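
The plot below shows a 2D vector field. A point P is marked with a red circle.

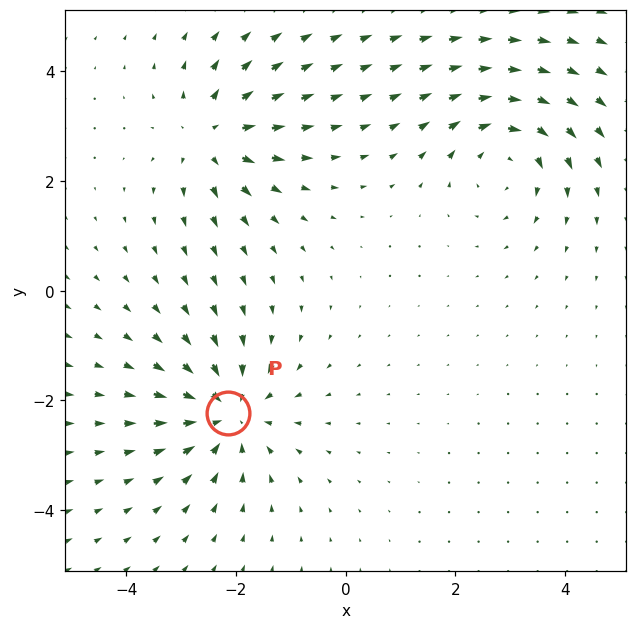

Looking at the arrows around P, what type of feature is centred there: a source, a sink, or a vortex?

At P (-2.1, -2.2) the arrows converge inward. Divergence about -4, curl ≈0 — negative divergence with near-zero curl is a sink.

sink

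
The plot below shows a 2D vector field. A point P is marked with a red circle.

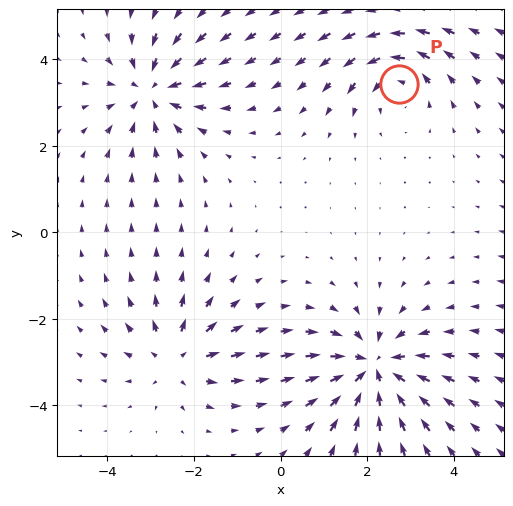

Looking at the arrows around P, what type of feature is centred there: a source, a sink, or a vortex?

At P (2.7, 3.4) the arrows circulate counterclockwise. Divergence ≈0, curl about +4 — near-zero divergence with nonzero curl is a vortex.

vortex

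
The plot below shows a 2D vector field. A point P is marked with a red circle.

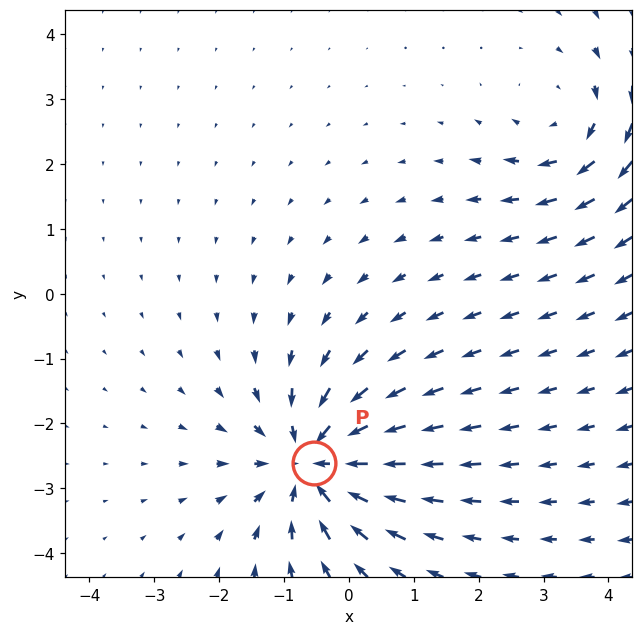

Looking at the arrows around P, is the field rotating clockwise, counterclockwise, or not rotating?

not rotating

Near P at (-0.5, -2.6) the arrows show no circulation. The curl there is ≈0.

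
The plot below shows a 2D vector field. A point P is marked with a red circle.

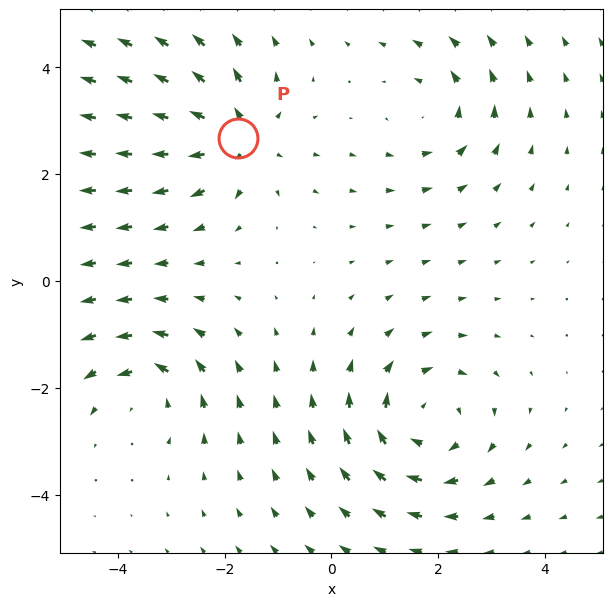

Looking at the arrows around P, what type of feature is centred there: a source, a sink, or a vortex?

At P (-1.7, 2.7) the arrows spread outward. Divergence about +4, curl ≈0 — positive divergence with near-zero curl is a source.

source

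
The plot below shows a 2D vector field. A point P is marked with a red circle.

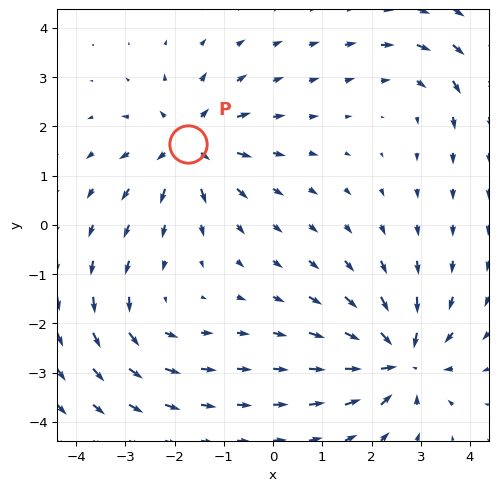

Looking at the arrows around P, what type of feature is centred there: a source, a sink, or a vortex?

source

At P (-1.7, 1.6) the arrows spread outward. Divergence about +5, curl ≈0 — positive divergence with near-zero curl is a source.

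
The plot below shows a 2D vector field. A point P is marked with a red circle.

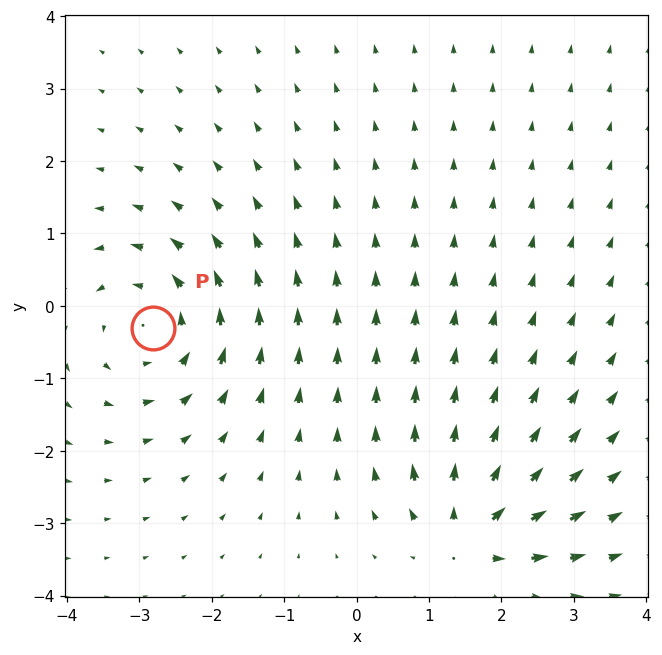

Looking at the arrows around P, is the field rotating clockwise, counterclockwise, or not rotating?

counterclockwise

Near P at (-2.8, -0.3) the arrows circulate counterclockwise. The curl (z-component) there is about +4; positive curl means counterclockwise rotation.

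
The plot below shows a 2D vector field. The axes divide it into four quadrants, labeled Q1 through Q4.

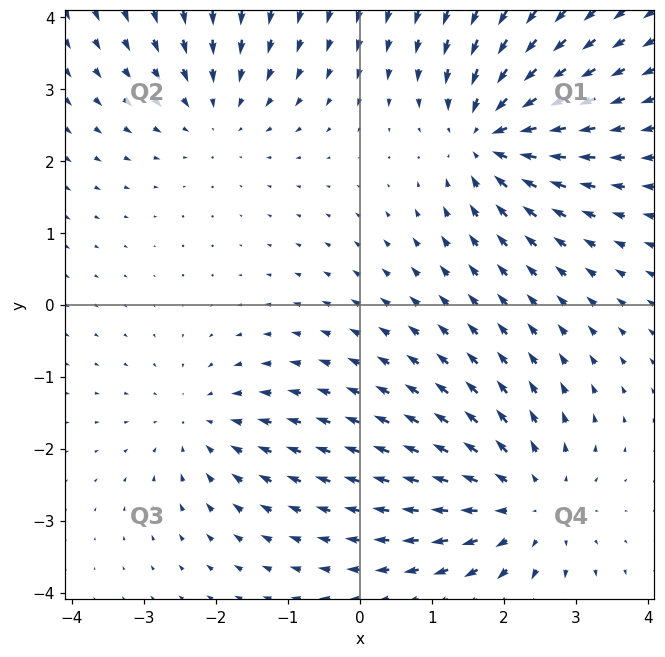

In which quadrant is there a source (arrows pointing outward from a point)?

Q4

The source sits at approximately (2.3, -2.8), which lies in quadrant Q4. The divergence there is about +4, positive as expected for a source.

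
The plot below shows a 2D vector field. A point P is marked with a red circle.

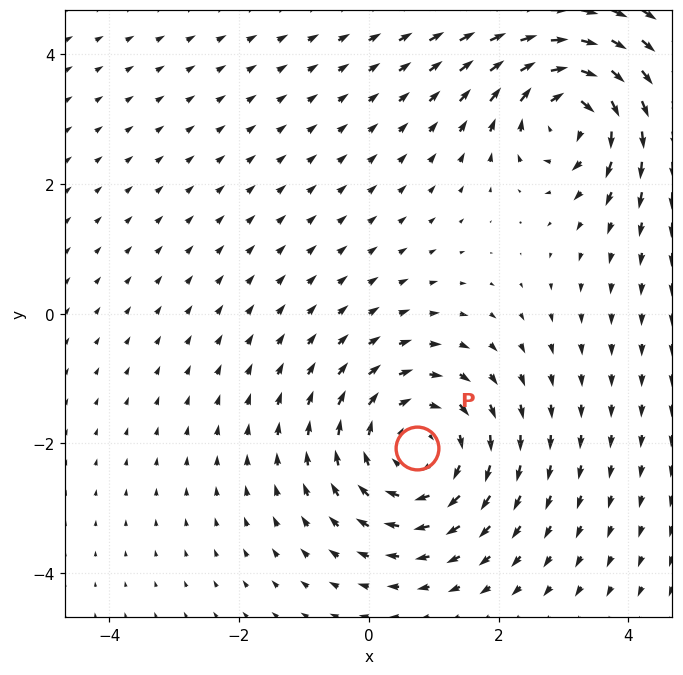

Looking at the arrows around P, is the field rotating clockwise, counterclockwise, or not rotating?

clockwise

Near P at (0.7, -2.1) the arrows circulate clockwise. The curl (z-component) there is about -3; negative curl means clockwise rotation.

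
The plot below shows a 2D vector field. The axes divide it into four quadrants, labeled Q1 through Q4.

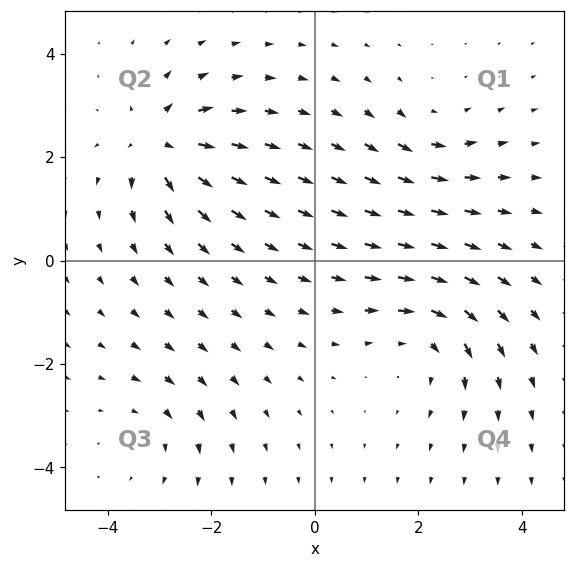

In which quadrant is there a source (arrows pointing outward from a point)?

The source sits at approximately (-3.0, 2.3), which lies in quadrant Q2. The divergence there is about +6, positive as expected for a source.

Q2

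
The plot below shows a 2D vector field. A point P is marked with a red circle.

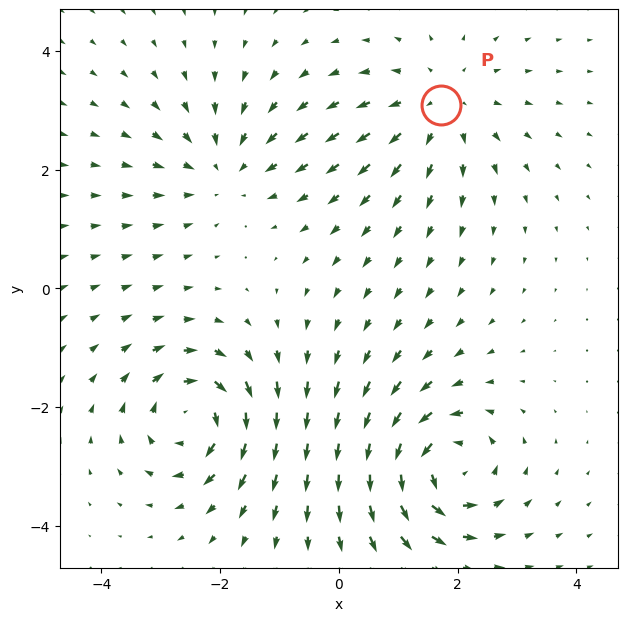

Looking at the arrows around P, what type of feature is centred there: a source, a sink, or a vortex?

source

At P (1.7, 3.1) the arrows spread outward. Divergence about +3, curl ≈0 — positive divergence with near-zero curl is a source.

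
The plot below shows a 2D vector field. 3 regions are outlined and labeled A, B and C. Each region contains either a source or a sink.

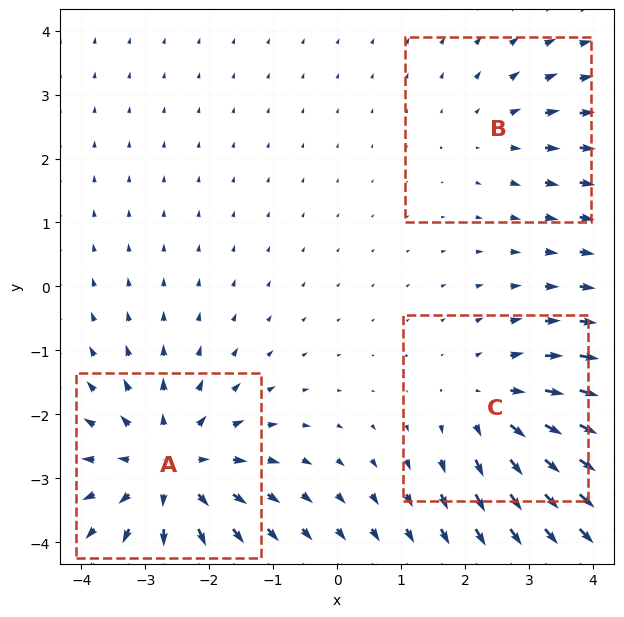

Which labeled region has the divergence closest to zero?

Divergence at each region's feature centre — A: about +4, B: about +2, C: about +3. Region B is closest to zero.

B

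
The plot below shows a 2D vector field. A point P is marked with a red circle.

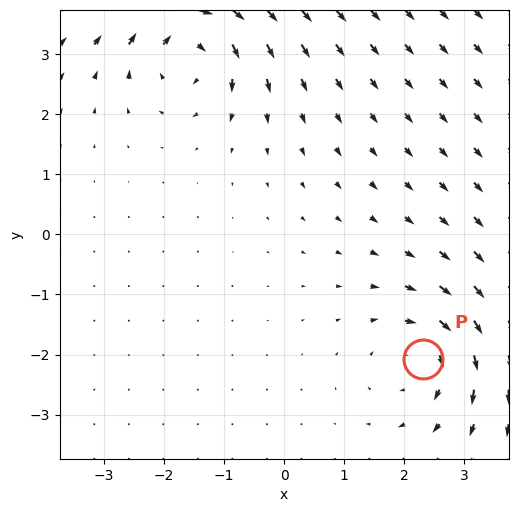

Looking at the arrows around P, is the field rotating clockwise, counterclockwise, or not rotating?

clockwise

Near P at (2.3, -2.1) the arrows circulate clockwise. The curl (z-component) there is about -4; negative curl means clockwise rotation.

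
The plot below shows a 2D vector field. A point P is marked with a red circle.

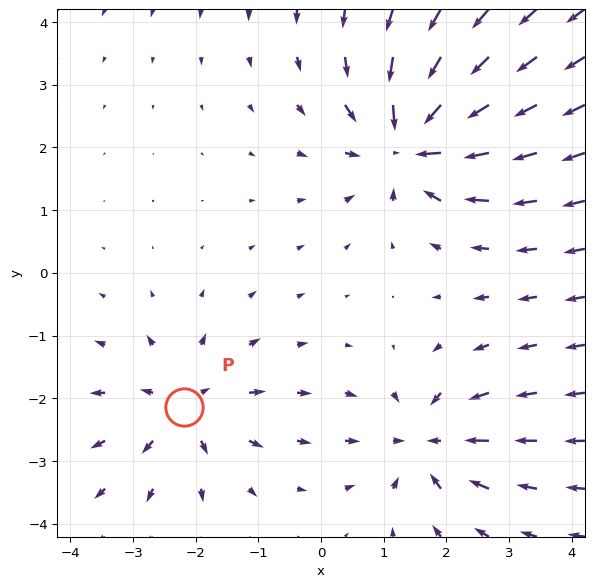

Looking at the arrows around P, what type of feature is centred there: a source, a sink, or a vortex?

At P (-2.2, -2.1) the arrows spread outward. Divergence about +3, curl ≈0 — positive divergence with near-zero curl is a source.

source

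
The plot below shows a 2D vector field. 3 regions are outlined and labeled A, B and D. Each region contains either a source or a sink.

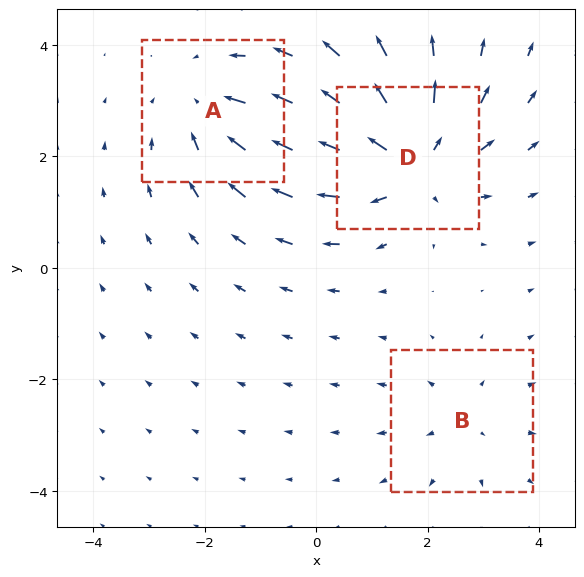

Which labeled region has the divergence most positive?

Divergence at each region's feature centre — A: about -3, B: about +2, D: about +4. Region D is most positive.

D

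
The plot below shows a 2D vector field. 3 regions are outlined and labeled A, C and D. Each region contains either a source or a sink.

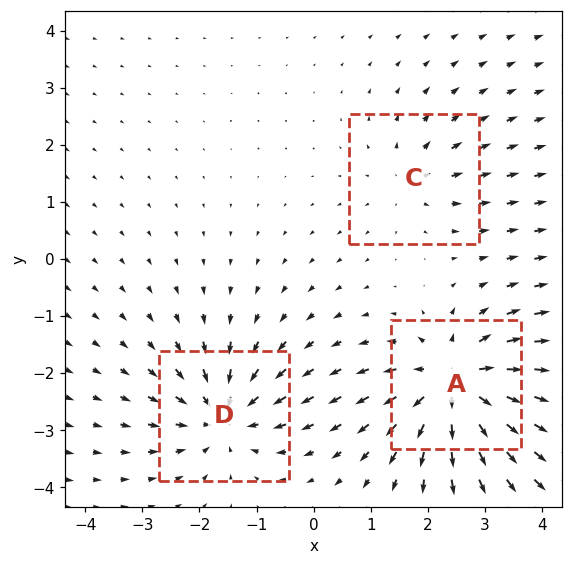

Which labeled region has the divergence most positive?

A

Divergence at each region's feature centre — A: about +6, C: about +2, D: about -4. Region A is most positive.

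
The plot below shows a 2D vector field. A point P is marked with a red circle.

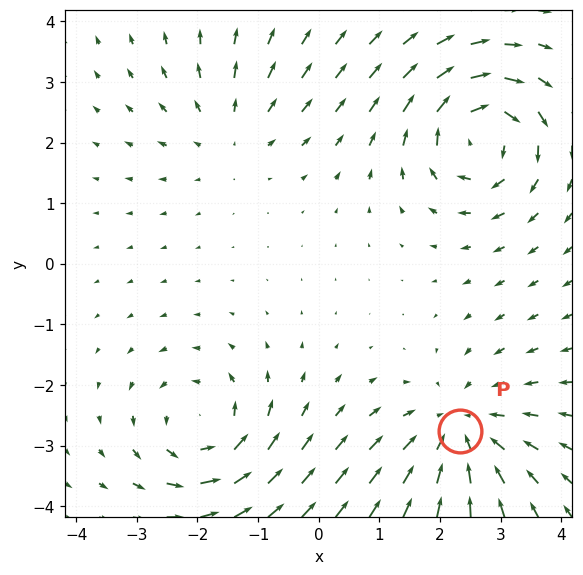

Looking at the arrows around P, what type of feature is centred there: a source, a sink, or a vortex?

sink

At P (2.3, -2.8) the arrows converge inward. Divergence about -4, curl ≈0 — negative divergence with near-zero curl is a sink.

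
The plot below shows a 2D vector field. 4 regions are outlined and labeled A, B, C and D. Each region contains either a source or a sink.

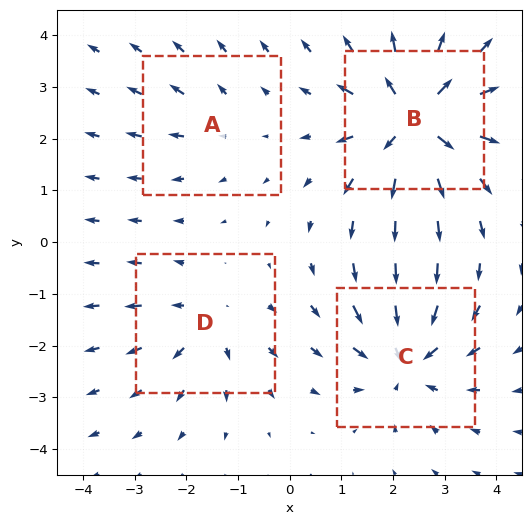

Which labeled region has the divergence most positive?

B

Divergence at each region's feature centre — A: about +2, B: about +7, C: about -5, D: about +3. Region B is most positive.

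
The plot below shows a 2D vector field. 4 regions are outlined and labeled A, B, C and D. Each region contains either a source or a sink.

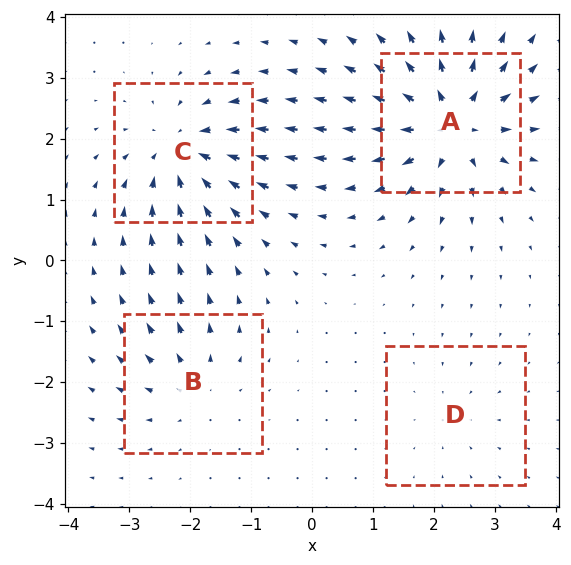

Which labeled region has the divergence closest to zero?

D

Divergence at each region's feature centre — A: about +8, B: about +4, C: about -6, D: about -2. Region D is closest to zero.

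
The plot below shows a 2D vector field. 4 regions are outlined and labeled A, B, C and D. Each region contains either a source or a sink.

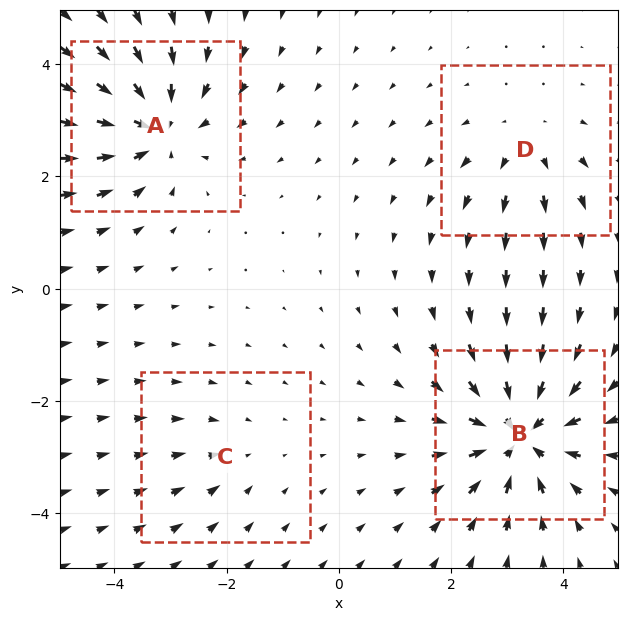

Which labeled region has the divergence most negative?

Divergence at each region's feature centre — A: about -6, B: about -7, C: about -2, D: about +3. Region B is most negative.

B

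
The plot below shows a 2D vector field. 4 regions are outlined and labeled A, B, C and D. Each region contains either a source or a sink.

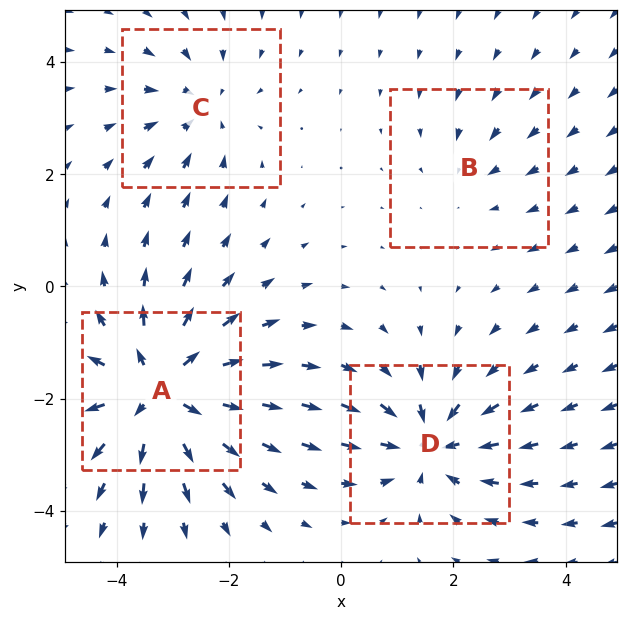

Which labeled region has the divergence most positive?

Divergence at each region's feature centre — A: about +7, B: about -2, C: about -3, D: about -5. Region A is most positive.

A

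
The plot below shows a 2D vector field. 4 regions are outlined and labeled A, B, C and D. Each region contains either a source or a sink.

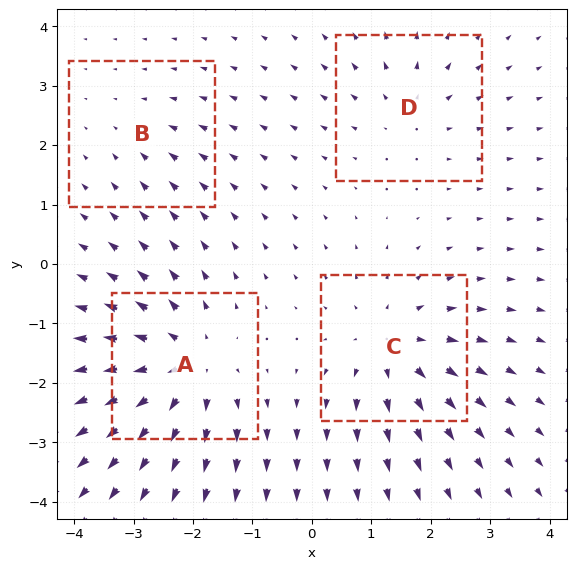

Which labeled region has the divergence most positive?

Divergence at each region's feature centre — A: about +6, B: about -2, C: about +5, D: about +3. Region A is most positive.

A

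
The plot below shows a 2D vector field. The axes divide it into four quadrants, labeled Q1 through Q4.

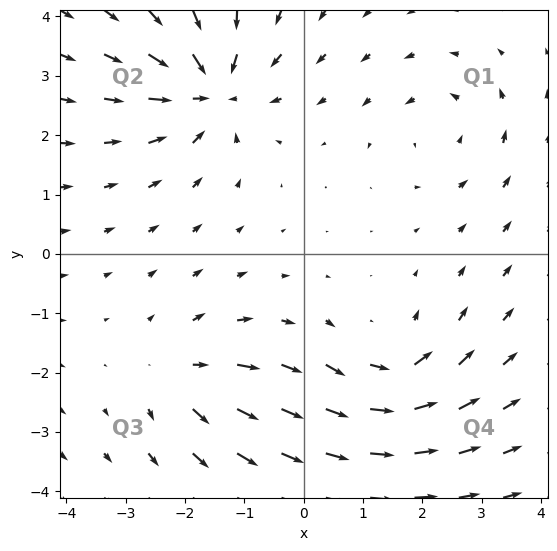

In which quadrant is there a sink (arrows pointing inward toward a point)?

Q2

The sink sits at approximately (-1.6, 2.8), which lies in quadrant Q2. The divergence there is about -5, negative as expected for a sink.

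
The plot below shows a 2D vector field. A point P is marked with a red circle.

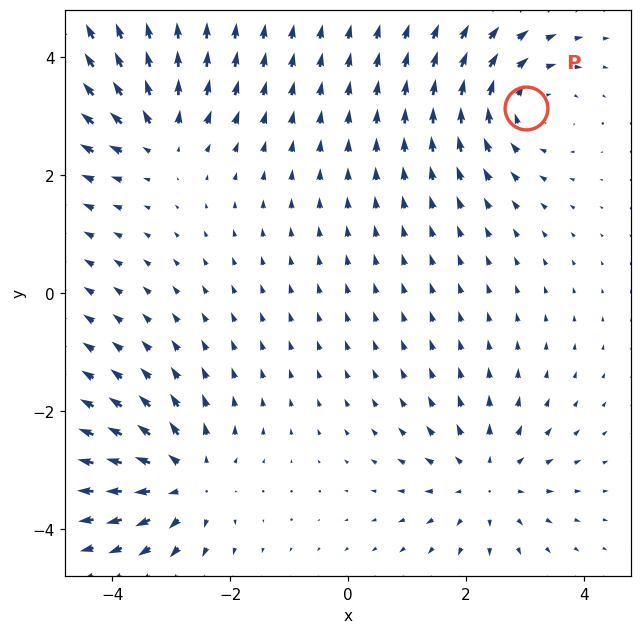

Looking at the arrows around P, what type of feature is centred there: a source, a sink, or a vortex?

At P (3.0, 3.1) the arrows circulate clockwise. Divergence ≈0, curl about -5 — near-zero divergence with nonzero curl is a vortex.

vortex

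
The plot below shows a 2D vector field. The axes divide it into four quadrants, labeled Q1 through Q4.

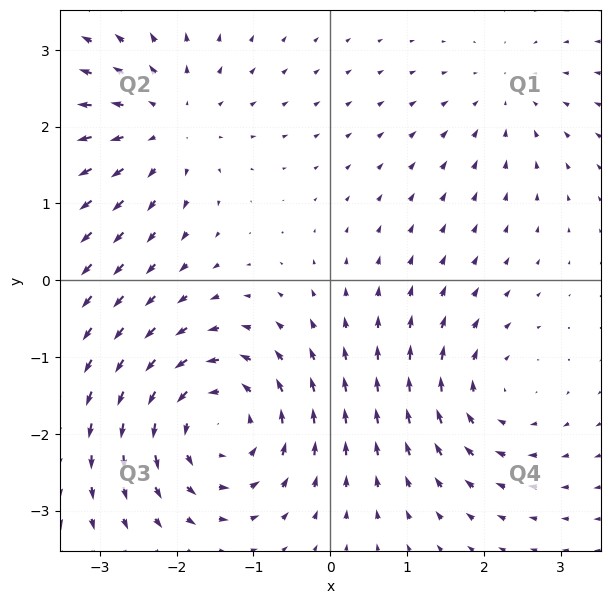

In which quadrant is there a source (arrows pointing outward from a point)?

Q2

The source sits at approximately (-2.1, 2.0), which lies in quadrant Q2. The divergence there is about +4, positive as expected for a source.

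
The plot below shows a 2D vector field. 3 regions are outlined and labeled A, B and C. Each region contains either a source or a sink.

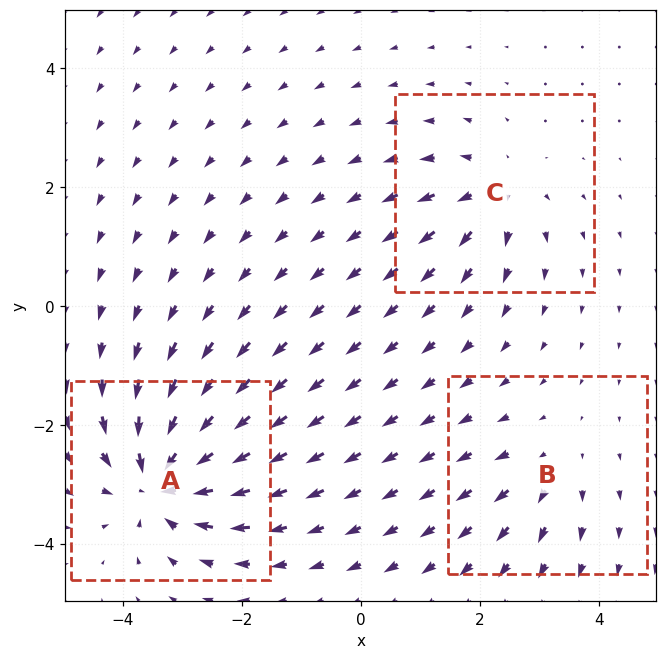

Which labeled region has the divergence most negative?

A

Divergence at each region's feature centre — A: about -6, B: about +2, C: about +4. Region A is most negative.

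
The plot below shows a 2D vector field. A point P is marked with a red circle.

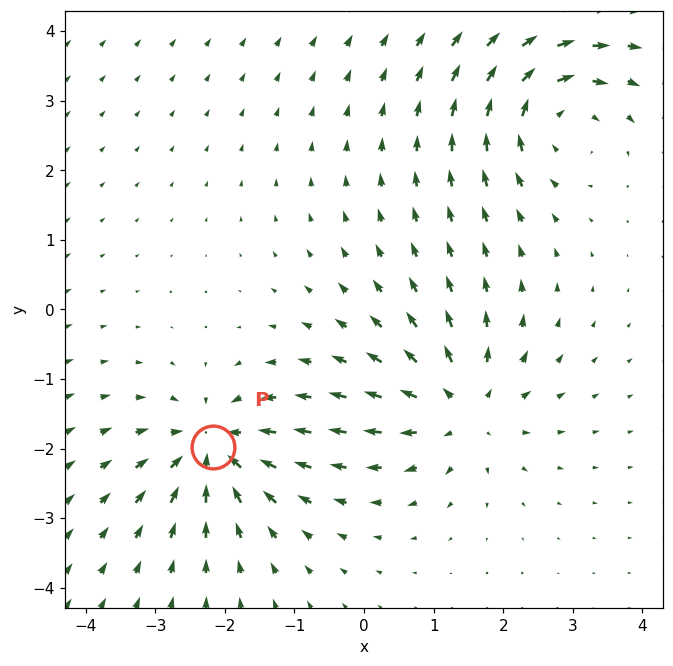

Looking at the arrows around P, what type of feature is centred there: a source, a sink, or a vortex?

At P (-2.2, -2.0) the arrows converge inward. Divergence about -5, curl ≈0 — negative divergence with near-zero curl is a sink.

sink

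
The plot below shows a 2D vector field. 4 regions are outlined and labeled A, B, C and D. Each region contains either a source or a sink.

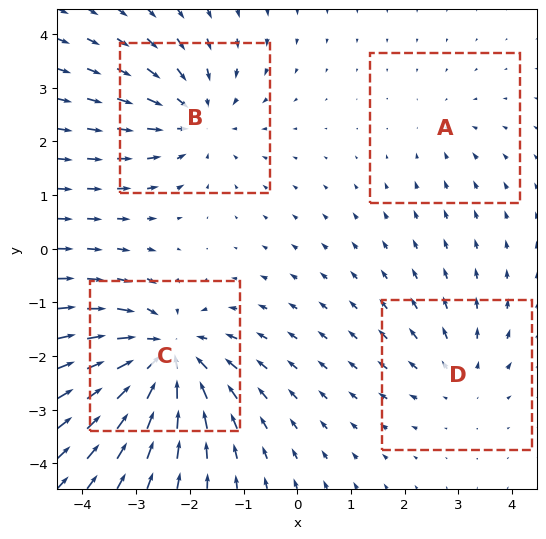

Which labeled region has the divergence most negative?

C

Divergence at each region's feature centre — A: about -2, B: about -4, C: about -7, D: about +3. Region C is most negative.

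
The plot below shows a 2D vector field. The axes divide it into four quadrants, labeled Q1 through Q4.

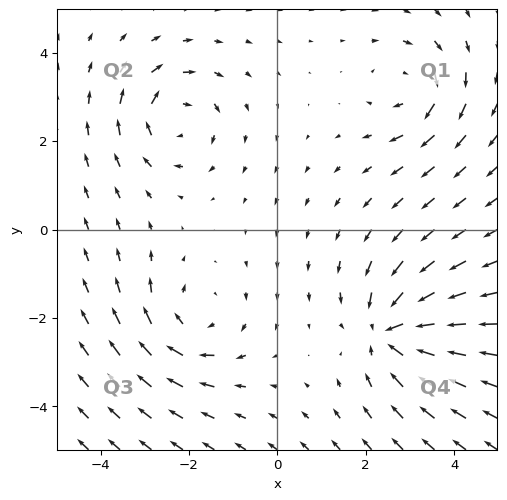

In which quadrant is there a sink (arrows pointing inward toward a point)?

Q4

The sink sits at approximately (2.6, -2.3), which lies in quadrant Q4. The divergence there is about -5, negative as expected for a sink.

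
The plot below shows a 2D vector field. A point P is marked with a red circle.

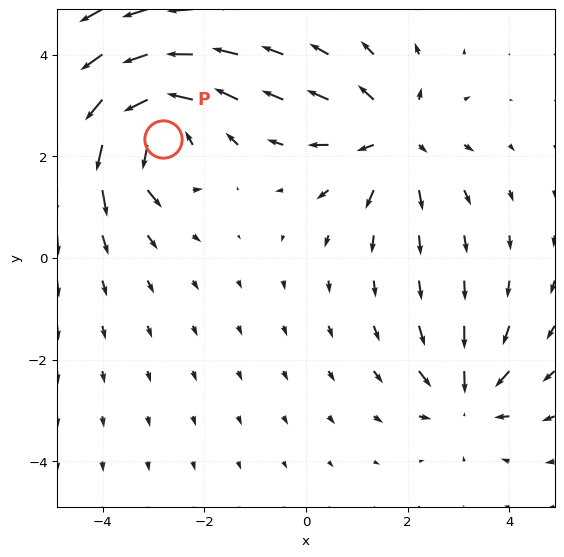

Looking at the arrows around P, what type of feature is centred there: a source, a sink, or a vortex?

vortex

At P (-2.8, 2.3) the arrows circulate counterclockwise. Divergence ≈0, curl about +6 — near-zero divergence with nonzero curl is a vortex.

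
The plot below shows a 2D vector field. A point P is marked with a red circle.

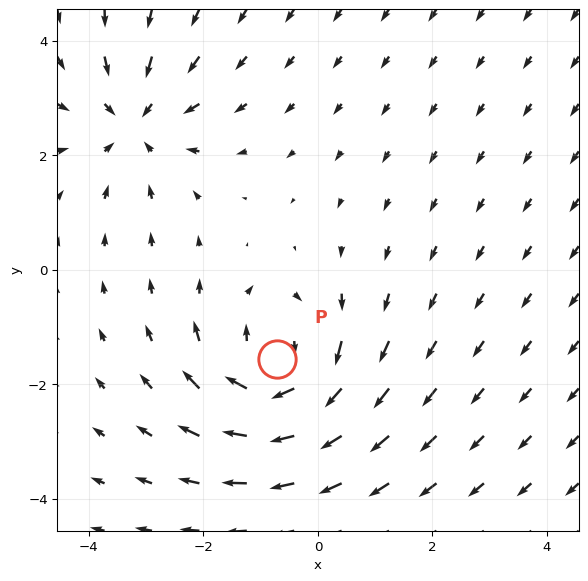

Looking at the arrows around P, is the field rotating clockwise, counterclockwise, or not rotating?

clockwise

Near P at (-0.7, -1.6) the arrows circulate clockwise. The curl (z-component) there is about -6; negative curl means clockwise rotation.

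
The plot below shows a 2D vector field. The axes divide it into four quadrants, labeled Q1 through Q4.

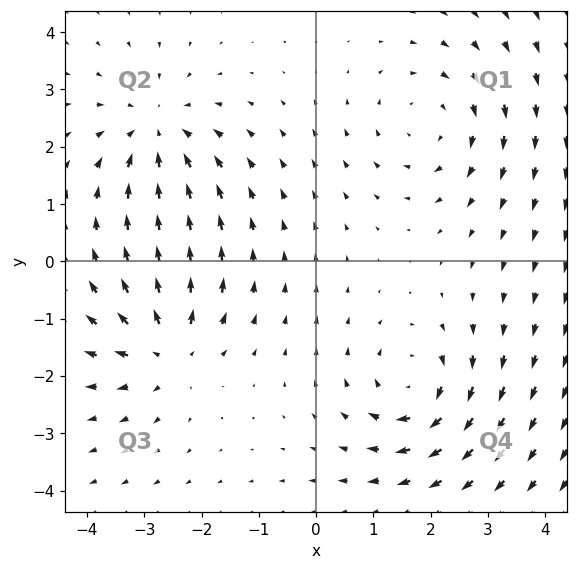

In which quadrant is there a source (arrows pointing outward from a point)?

Q3

The source sits at approximately (-2.6, -1.5), which lies in quadrant Q3. The divergence there is about +5, positive as expected for a source.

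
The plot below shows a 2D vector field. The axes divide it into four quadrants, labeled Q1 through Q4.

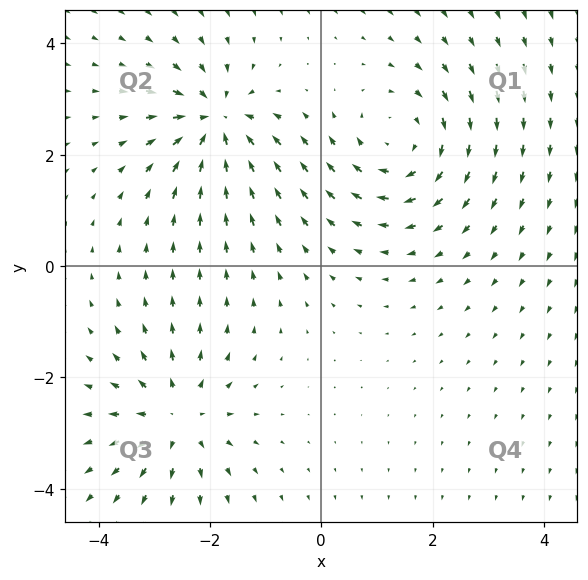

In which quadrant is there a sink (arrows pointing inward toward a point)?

Q2

The sink sits at approximately (-1.9, 2.6), which lies in quadrant Q2. The divergence there is about -6, negative as expected for a sink.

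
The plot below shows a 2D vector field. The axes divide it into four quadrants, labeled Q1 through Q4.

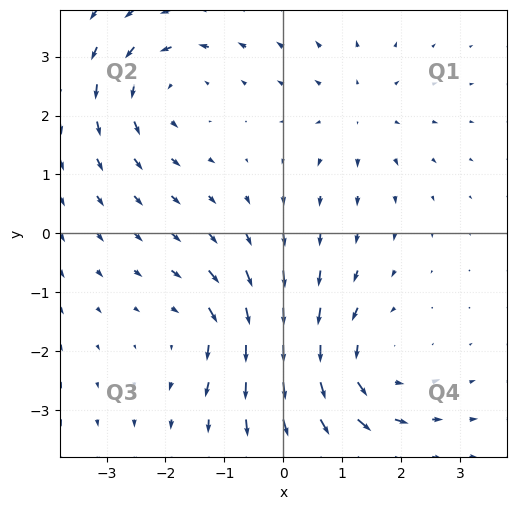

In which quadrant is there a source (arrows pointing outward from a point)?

The source sits at approximately (1.3, 2.1), which lies in quadrant Q1. The divergence there is about +3, positive as expected for a source.

Q1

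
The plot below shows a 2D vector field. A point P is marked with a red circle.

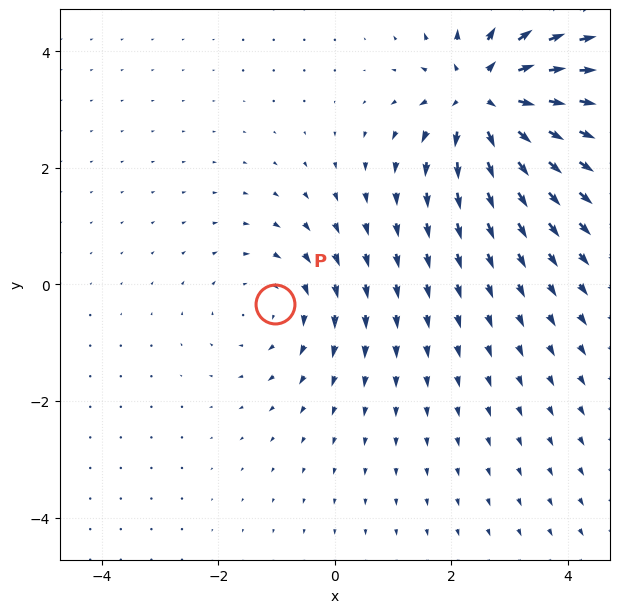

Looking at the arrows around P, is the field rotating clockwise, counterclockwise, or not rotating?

Near P at (-1.0, -0.3) the arrows circulate clockwise. The curl (z-component) there is about -2; negative curl means clockwise rotation.

clockwise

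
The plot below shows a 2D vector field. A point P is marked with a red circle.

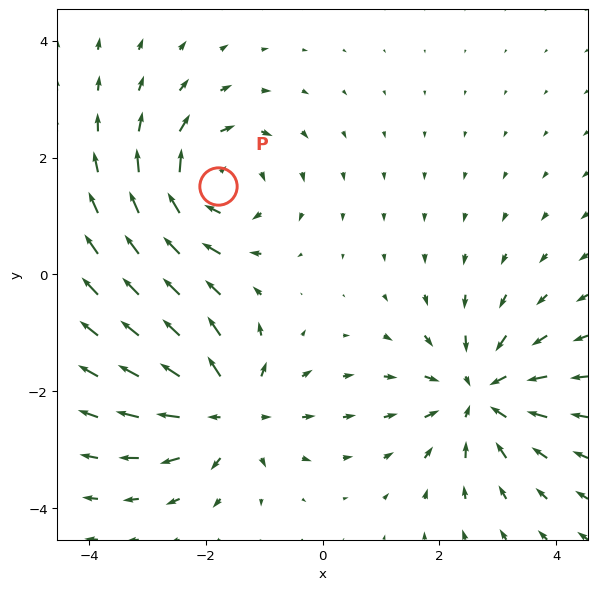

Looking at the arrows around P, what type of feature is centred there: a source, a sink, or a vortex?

vortex

At P (-1.8, 1.5) the arrows circulate clockwise. Divergence ≈0, curl about -5 — near-zero divergence with nonzero curl is a vortex.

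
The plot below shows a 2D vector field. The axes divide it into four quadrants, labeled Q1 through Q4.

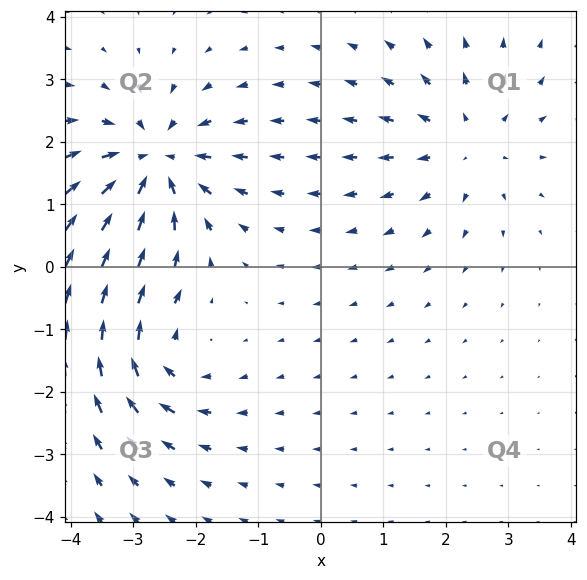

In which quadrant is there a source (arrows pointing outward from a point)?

Q1

The source sits at approximately (2.3, 2.0), which lies in quadrant Q1. The divergence there is about +3, positive as expected for a source.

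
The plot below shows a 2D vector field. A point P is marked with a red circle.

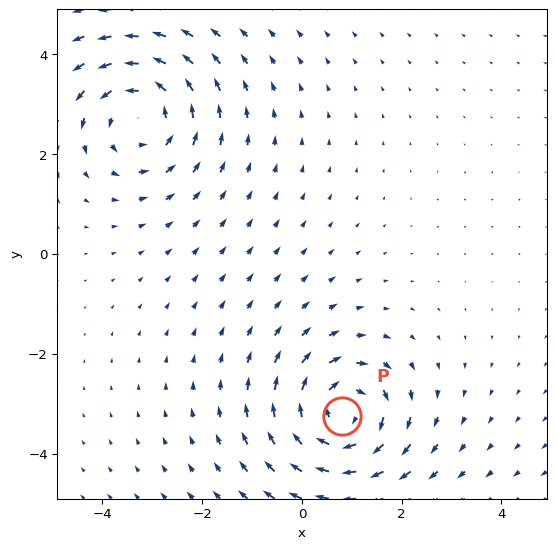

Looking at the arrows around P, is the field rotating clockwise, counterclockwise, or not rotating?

Near P at (0.8, -3.2) the arrows circulate clockwise. The curl (z-component) there is about -4; negative curl means clockwise rotation.

clockwise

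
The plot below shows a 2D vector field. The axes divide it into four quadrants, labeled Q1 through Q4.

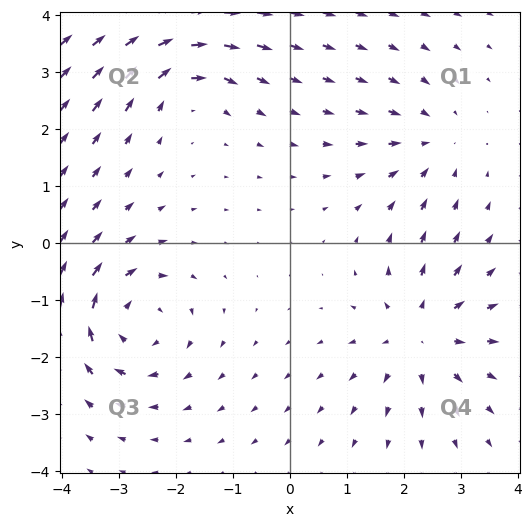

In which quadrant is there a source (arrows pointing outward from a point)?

Q4

The source sits at approximately (2.3, -1.6), which lies in quadrant Q4. The divergence there is about +5, positive as expected for a source.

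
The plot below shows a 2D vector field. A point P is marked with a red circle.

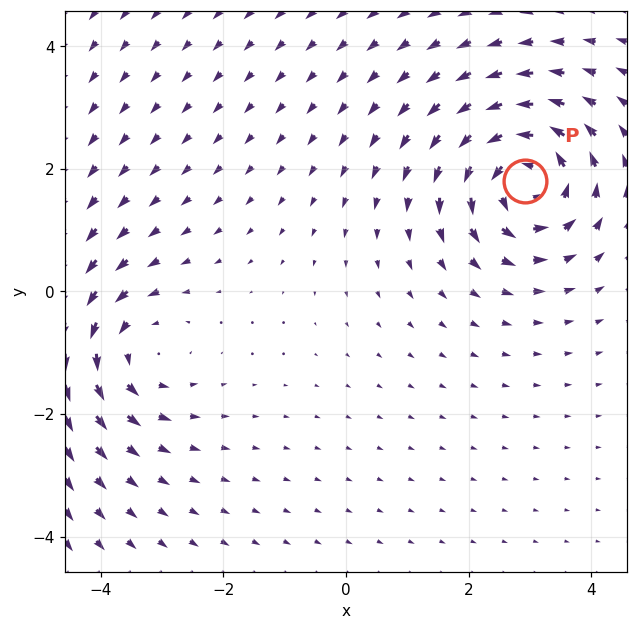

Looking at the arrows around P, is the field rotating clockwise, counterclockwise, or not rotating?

Near P at (2.9, 1.8) the arrows circulate counterclockwise. The curl (z-component) there is about +6; positive curl means counterclockwise rotation.

counterclockwise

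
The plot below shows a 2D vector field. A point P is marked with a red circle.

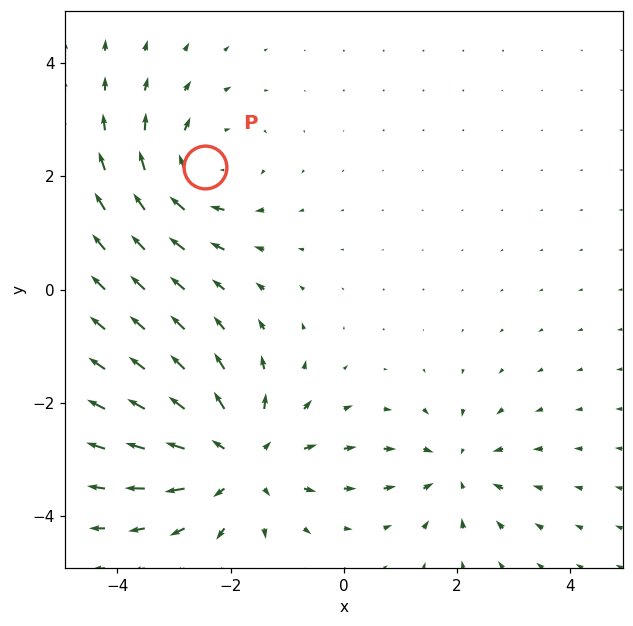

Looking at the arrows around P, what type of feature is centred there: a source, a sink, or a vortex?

vortex

At P (-2.5, 2.2) the arrows circulate clockwise. Divergence ≈0, curl about -3 — near-zero divergence with nonzero curl is a vortex.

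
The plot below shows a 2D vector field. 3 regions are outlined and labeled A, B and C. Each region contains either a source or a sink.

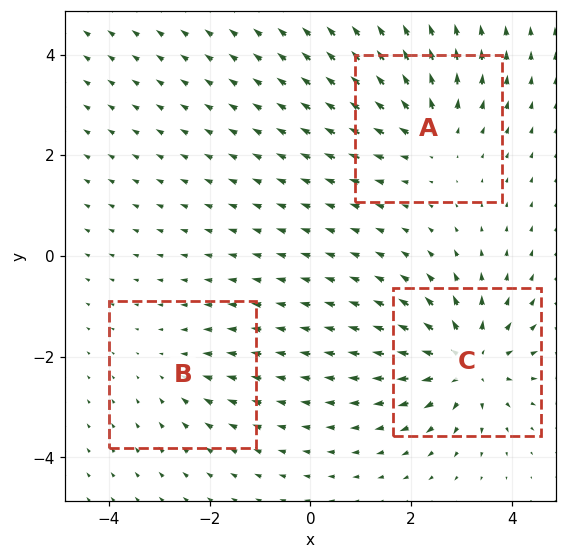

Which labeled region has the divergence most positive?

Divergence at each region's feature centre — A: about +3, B: about -2, C: about +5. Region C is most positive.

C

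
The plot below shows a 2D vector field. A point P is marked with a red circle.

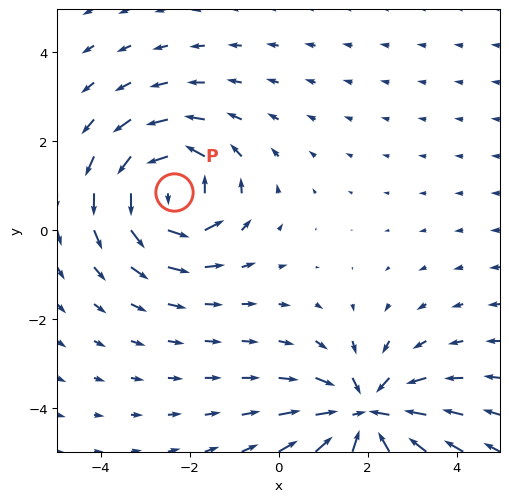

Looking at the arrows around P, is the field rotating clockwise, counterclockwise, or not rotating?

counterclockwise

Near P at (-2.3, 0.8) the arrows circulate counterclockwise. The curl (z-component) there is about +4; positive curl means counterclockwise rotation.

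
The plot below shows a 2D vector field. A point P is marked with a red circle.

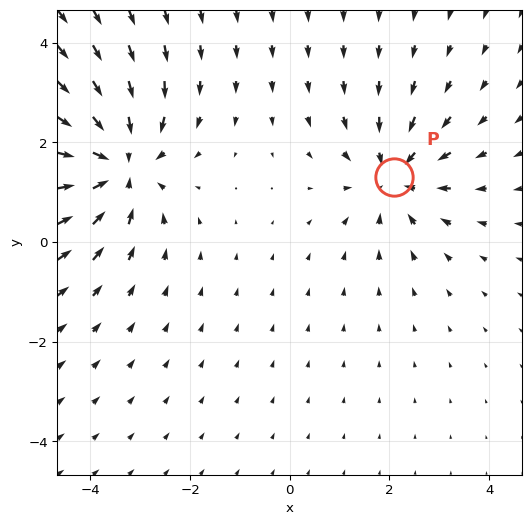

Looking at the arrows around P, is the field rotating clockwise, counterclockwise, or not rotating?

Near P at (2.1, 1.3) the arrows show no circulation. The curl there is ≈0.

not rotating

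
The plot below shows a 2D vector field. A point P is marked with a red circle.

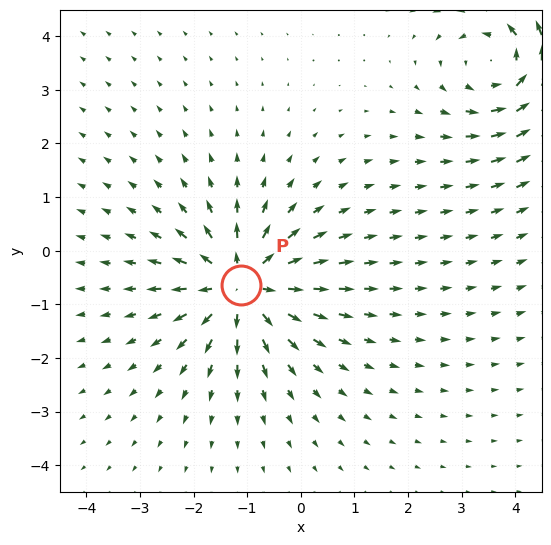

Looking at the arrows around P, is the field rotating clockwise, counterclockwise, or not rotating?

Near P at (-1.1, -0.6) the arrows show no circulation. The curl there is ≈0.

not rotating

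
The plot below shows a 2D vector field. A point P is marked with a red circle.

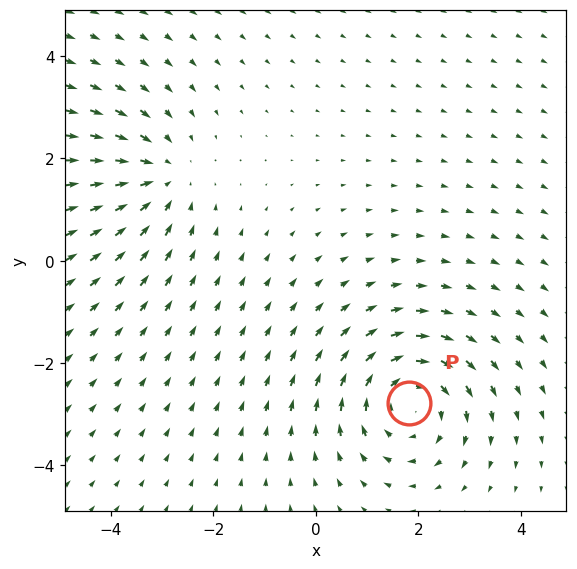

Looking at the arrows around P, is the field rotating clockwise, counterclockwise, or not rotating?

clockwise

Near P at (1.8, -2.8) the arrows circulate clockwise. The curl (z-component) there is about -4; negative curl means clockwise rotation.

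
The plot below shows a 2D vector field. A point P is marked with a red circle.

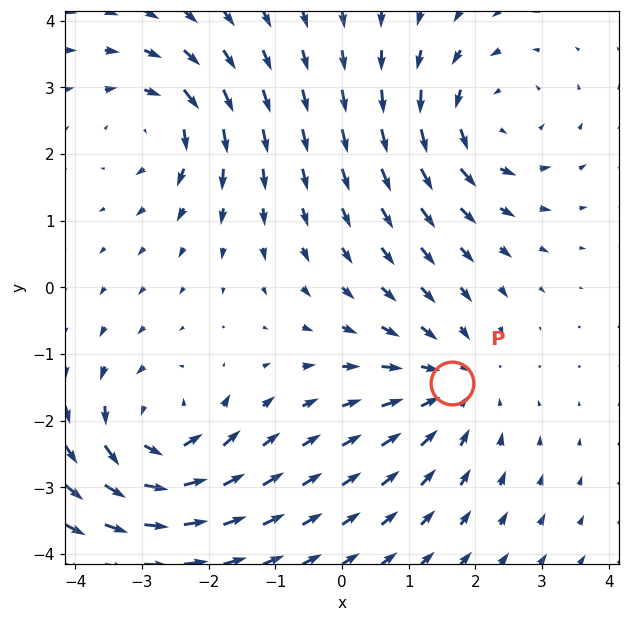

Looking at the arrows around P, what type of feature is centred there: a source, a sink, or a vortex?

sink

At P (1.6, -1.4) the arrows converge inward. Divergence about -3, curl ≈0 — negative divergence with near-zero curl is a sink.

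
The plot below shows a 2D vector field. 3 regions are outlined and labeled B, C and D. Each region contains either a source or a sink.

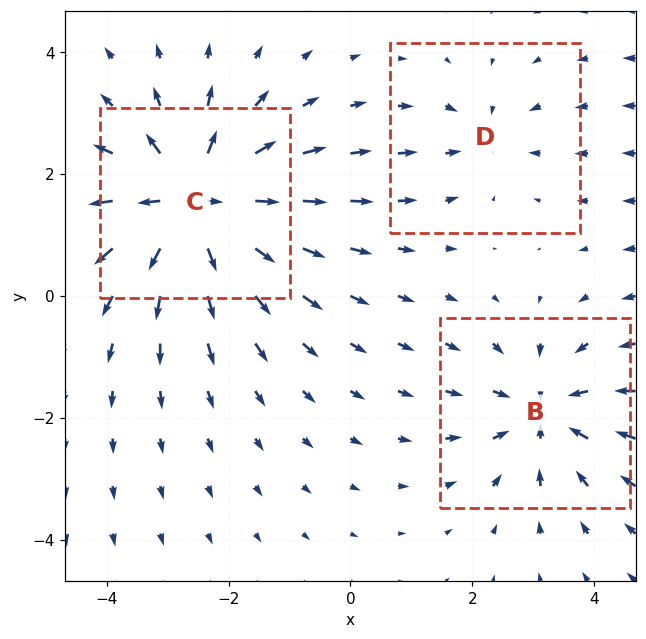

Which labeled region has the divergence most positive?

C

Divergence at each region's feature centre — B: about -4, C: about +5, D: about -2. Region C is most positive.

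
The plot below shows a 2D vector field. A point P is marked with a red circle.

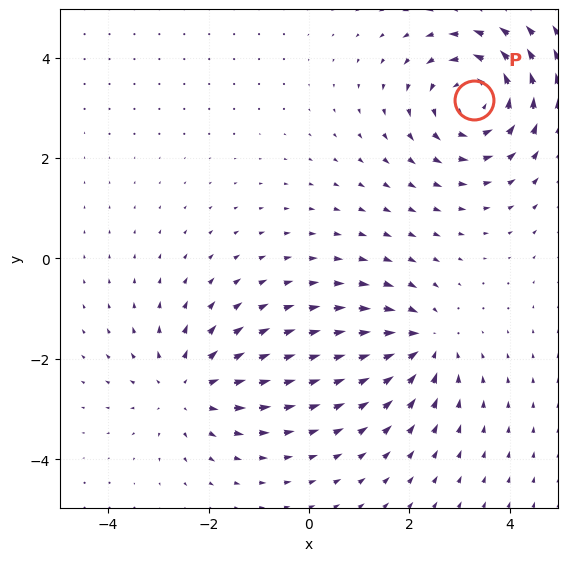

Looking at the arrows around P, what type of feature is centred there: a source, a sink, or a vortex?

vortex

At P (3.3, 3.1) the arrows circulate counterclockwise. Divergence ≈0, curl about +4 — near-zero divergence with nonzero curl is a vortex.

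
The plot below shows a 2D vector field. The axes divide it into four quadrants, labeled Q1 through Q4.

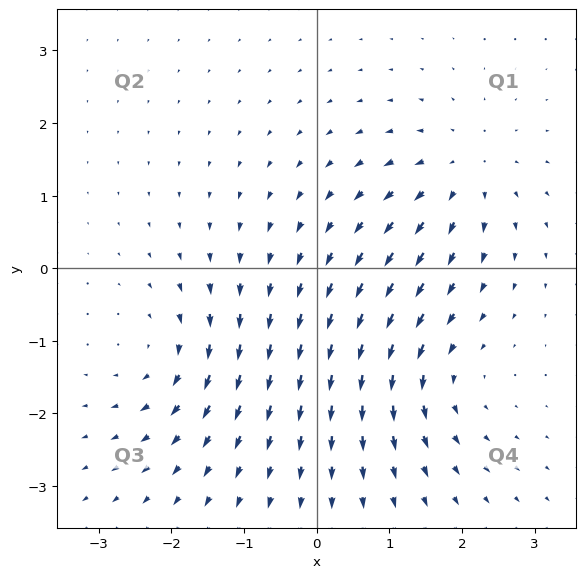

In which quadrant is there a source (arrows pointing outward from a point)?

Q1

The source sits at approximately (2.0, 1.3), which lies in quadrant Q1. The divergence there is about +5, positive as expected for a source.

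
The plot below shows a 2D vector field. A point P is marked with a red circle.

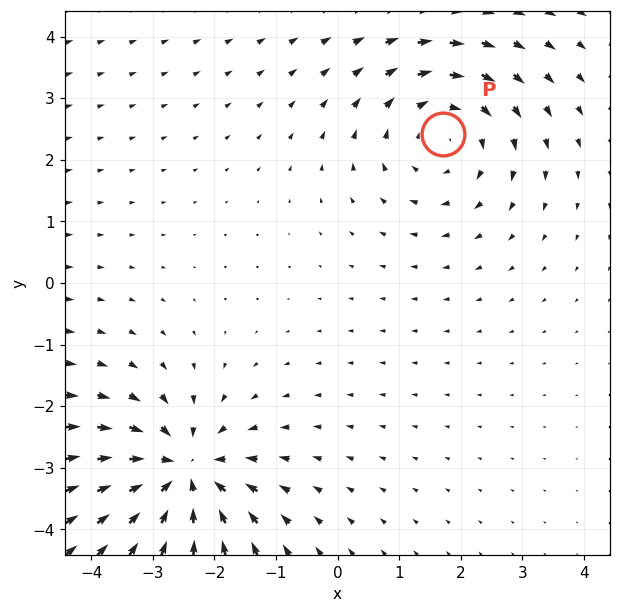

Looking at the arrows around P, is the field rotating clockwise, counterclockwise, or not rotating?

Near P at (1.7, 2.4) the arrows circulate clockwise. The curl (z-component) there is about -3; negative curl means clockwise rotation.

clockwise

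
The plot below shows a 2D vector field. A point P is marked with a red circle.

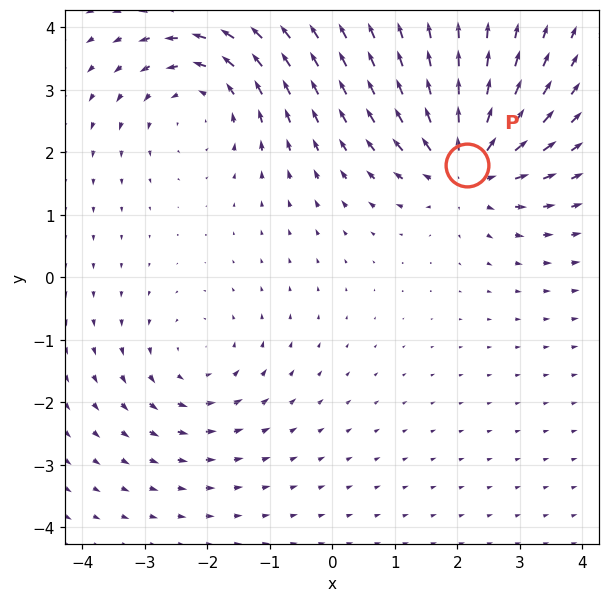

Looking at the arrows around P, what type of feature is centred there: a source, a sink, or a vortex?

At P (2.1, 1.8) the arrows spread outward. Divergence about +6, curl ≈0 — positive divergence with near-zero curl is a source.

source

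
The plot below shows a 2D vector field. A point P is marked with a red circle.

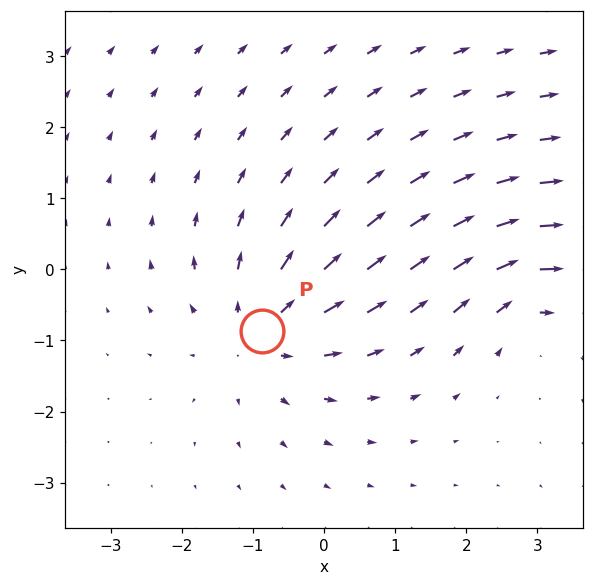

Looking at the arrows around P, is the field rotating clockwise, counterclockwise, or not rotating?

not rotating

Near P at (-0.9, -0.9) the arrows show no circulation. The curl there is ≈0.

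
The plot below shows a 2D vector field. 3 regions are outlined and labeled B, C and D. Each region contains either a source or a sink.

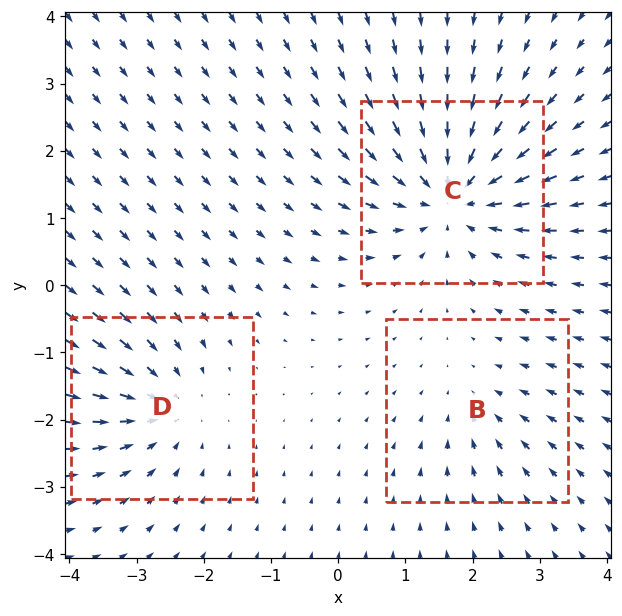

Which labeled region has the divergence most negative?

C

Divergence at each region's feature centre — B: about -2, C: about -5, D: about -3. Region C is most negative.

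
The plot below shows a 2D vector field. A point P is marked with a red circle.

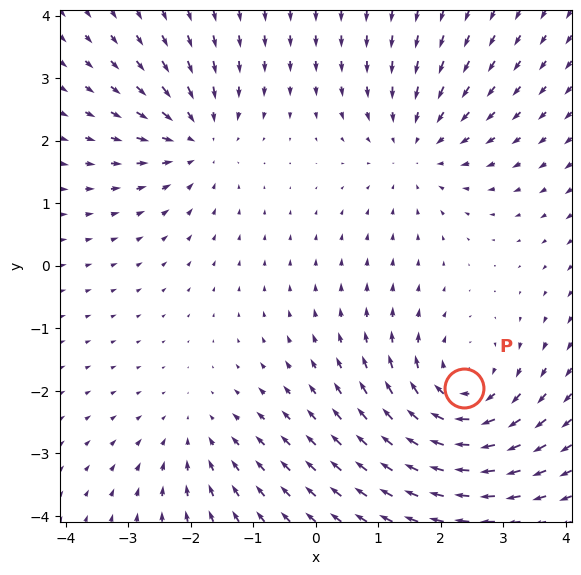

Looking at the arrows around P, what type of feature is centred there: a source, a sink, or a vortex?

At P (2.4, -1.9) the arrows circulate clockwise. Divergence ≈0, curl about -5 — near-zero divergence with nonzero curl is a vortex.

vortex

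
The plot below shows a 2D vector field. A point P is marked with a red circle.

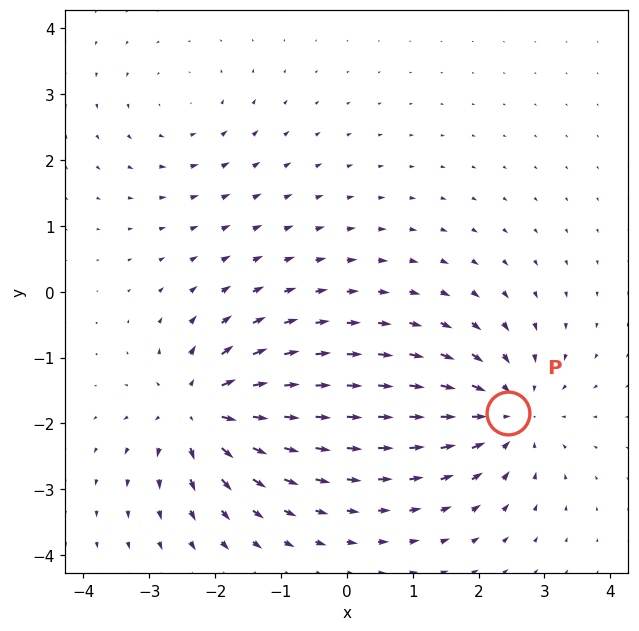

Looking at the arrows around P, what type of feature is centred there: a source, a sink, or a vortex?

sink

At P (2.4, -1.8) the arrows converge inward. Divergence about -5, curl ≈0 — negative divergence with near-zero curl is a sink.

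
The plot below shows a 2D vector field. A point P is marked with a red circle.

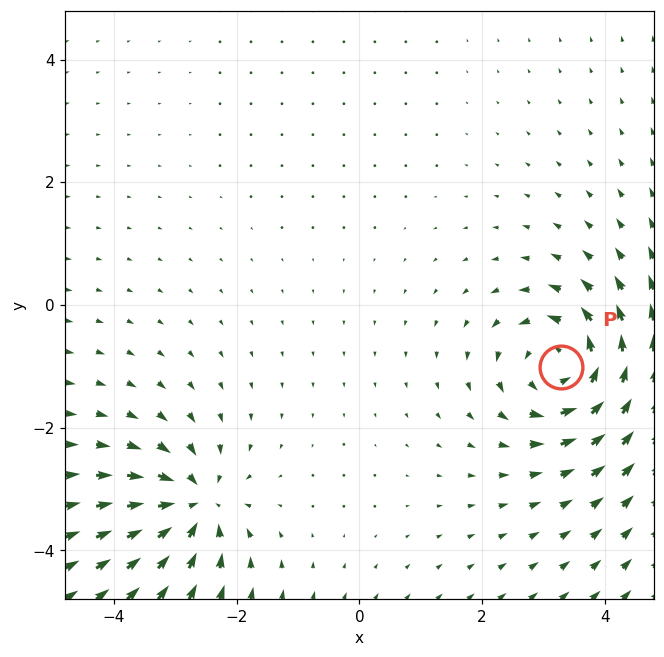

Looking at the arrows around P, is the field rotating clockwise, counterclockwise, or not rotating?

Near P at (3.3, -1.0) the arrows circulate counterclockwise. The curl (z-component) there is about +5; positive curl means counterclockwise rotation.

counterclockwise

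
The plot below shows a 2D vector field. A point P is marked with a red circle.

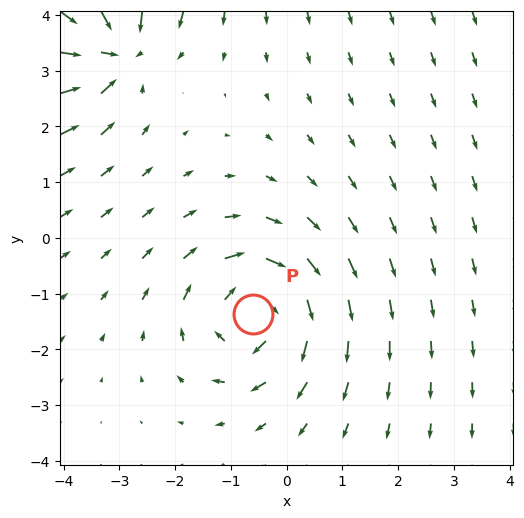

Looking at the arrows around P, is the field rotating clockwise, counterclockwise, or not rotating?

Near P at (-0.6, -1.4) the arrows circulate clockwise. The curl (z-component) there is about -4; negative curl means clockwise rotation.

clockwise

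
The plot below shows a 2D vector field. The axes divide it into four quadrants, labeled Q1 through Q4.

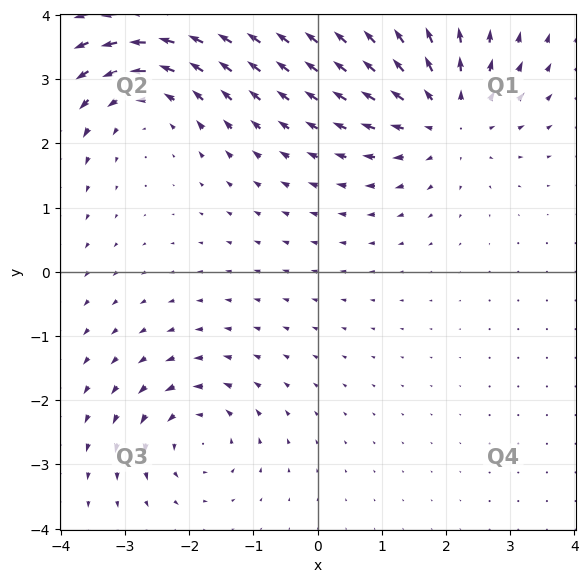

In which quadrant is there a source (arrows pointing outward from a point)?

Q1

The source sits at approximately (2.0, 2.4), which lies in quadrant Q1. The divergence there is about +5, positive as expected for a source.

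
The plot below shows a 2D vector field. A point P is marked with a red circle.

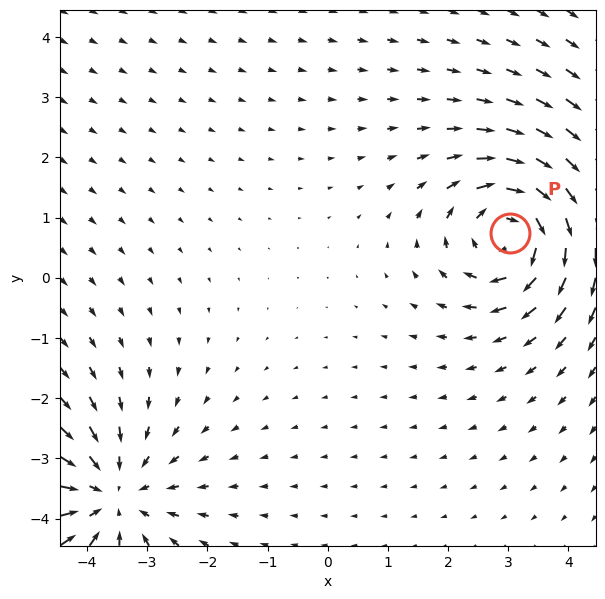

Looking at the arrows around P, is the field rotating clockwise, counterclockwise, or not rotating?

Near P at (3.0, 0.7) the arrows circulate clockwise. The curl (z-component) there is about -4; negative curl means clockwise rotation.

clockwise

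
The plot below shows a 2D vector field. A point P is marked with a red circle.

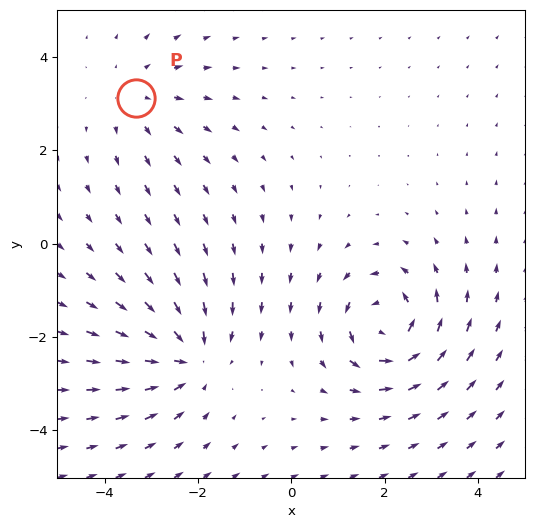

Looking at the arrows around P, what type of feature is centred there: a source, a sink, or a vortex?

source

At P (-3.3, 3.1) the arrows spread outward. Divergence about +2, curl ≈0 — positive divergence with near-zero curl is a source.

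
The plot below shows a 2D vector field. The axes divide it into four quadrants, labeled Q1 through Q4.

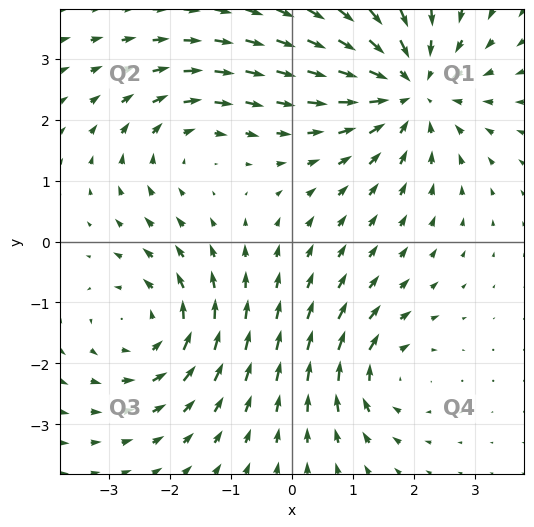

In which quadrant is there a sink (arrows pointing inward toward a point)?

Q1

The sink sits at approximately (1.9, 2.5), which lies in quadrant Q1. The divergence there is about -4, negative as expected for a sink.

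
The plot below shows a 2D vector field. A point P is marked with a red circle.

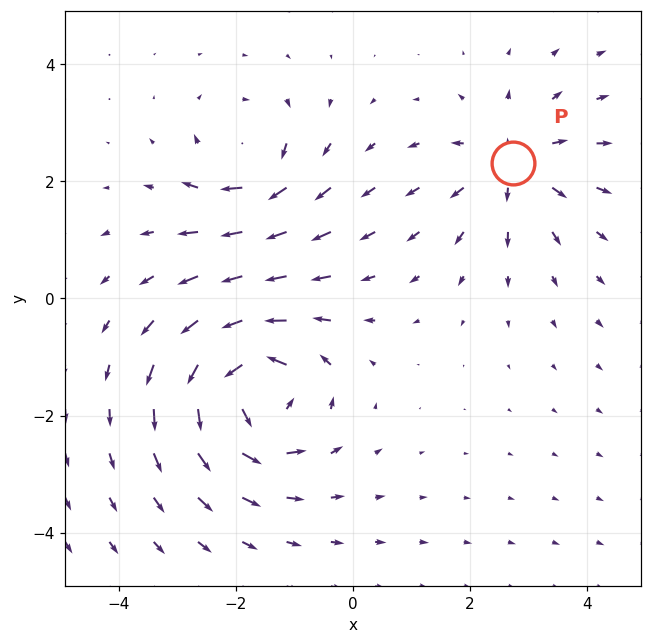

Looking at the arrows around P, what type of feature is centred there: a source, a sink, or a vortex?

At P (2.7, 2.3) the arrows spread outward. Divergence about +4, curl ≈0 — positive divergence with near-zero curl is a source.

source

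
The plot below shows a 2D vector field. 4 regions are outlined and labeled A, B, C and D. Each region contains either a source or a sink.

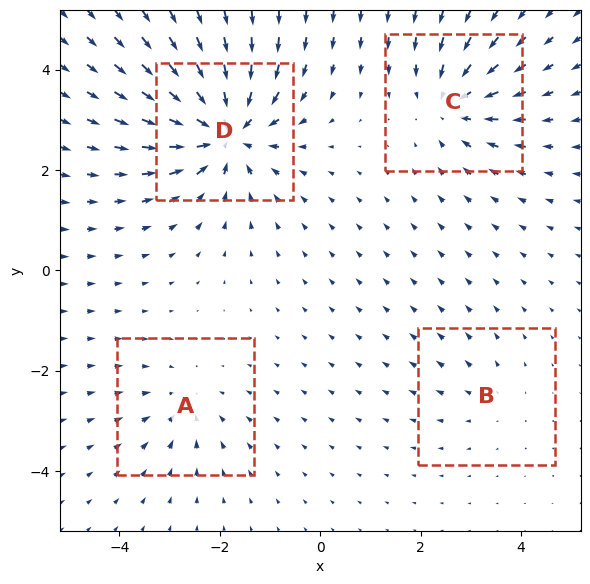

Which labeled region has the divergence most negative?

D

Divergence at each region's feature centre — A: about -3, B: about +2, C: about -5, D: about -8. Region D is most negative.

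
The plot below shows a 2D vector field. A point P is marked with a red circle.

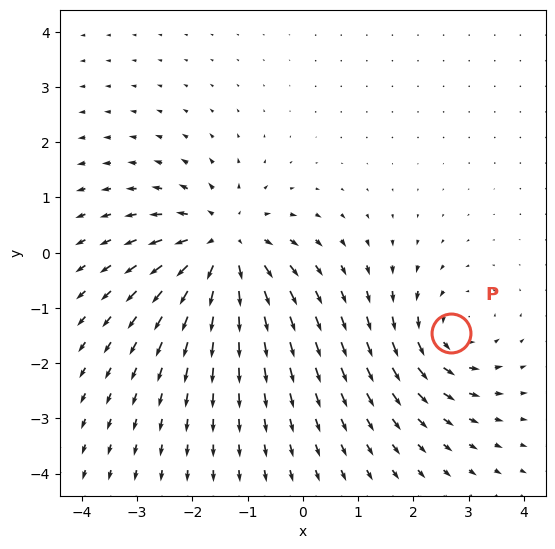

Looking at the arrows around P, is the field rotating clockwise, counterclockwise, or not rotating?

counterclockwise

Near P at (2.7, -1.5) the arrows circulate counterclockwise. The curl (z-component) there is about +3; positive curl means counterclockwise rotation.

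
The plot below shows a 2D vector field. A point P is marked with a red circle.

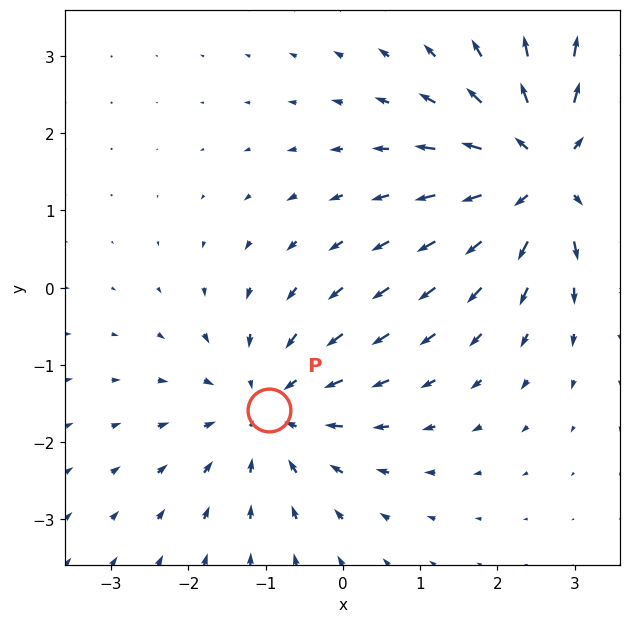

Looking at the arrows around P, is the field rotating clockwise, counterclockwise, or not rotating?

Near P at (-1.0, -1.6) the arrows show no circulation. The curl there is ≈0.

not rotating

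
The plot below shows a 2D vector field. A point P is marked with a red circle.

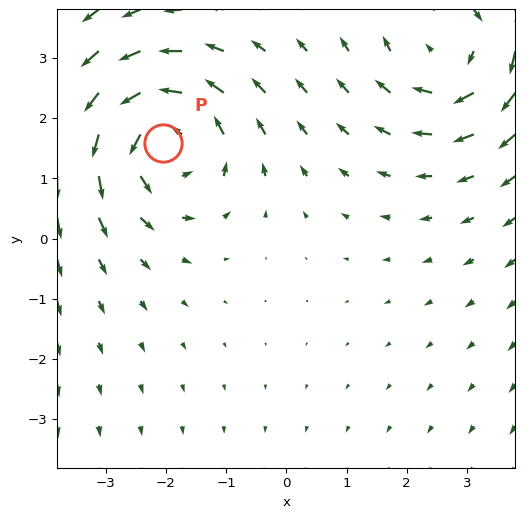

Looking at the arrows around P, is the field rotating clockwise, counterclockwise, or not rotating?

Near P at (-2.1, 1.6) the arrows circulate counterclockwise. The curl (z-component) there is about +4; positive curl means counterclockwise rotation.

counterclockwise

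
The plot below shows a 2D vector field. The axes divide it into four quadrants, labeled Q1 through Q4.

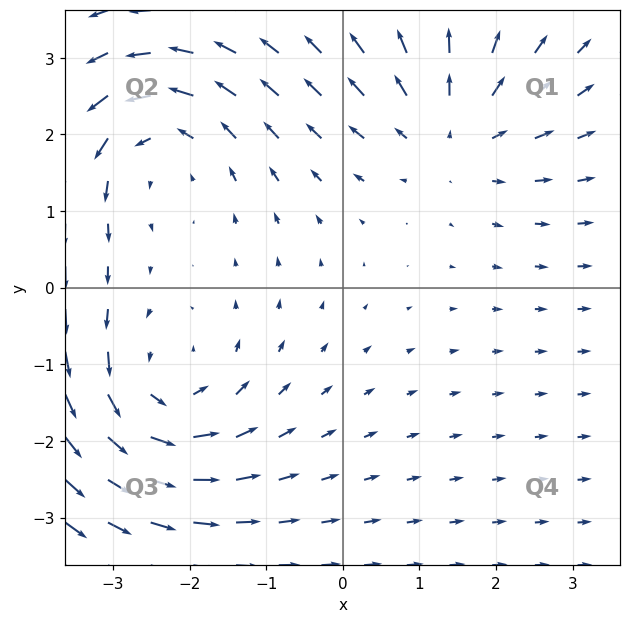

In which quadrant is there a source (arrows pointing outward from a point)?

Q1

The source sits at approximately (1.4, 2.0), which lies in quadrant Q1. The divergence there is about +4, positive as expected for a source.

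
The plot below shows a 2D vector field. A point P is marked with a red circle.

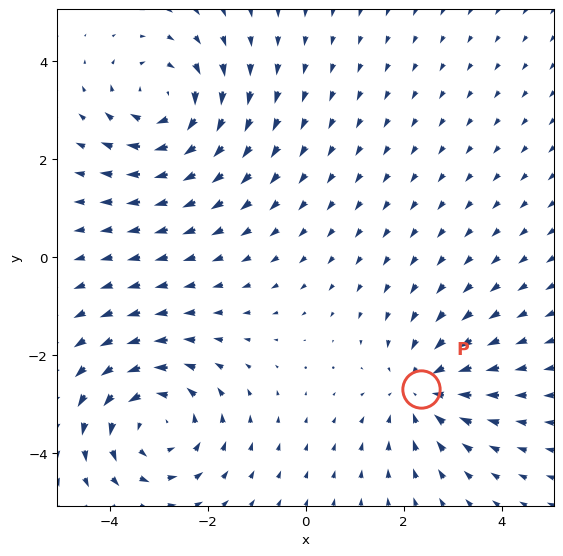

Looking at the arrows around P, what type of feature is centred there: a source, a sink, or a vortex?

At P (2.4, -2.7) the arrows converge inward. Divergence about -3, curl ≈0 — negative divergence with near-zero curl is a sink.

sink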